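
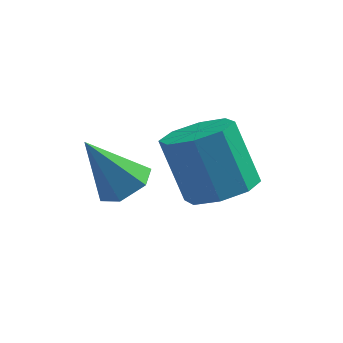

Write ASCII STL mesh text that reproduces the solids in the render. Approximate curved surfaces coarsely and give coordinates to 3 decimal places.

solid 
facet normal 0.550 0.025 -0.834
outer loop
vertex -2.248 0.1 -0.843
vertex -2.754 0.46 -1.166
vertex -2.248 0.8 -0.822
endloop
endfacet
facet normal 0.589 -0.024 0.808
outer loop
vertex -2.248 0.1 -0.843
vertex -2.248 0.8 -0.822
vertex -3.646 0.42 0.186
endloop
endfacet
facet normal 0.550 0.025 -0.834
outer loop
vertex -2.248 0.8 -0.822
vertex -2.754 0.46 -1.166
vertex -2.754 1.16 -1.145
endloop
endfacet
facet normal 0.198 0.794 0.574
outer loop
vertex -2.248 0.8 -0.822
vertex -2.754 1.16 -1.145
vertex -3.646 0.42 0.186
endloop
endfacet
facet normal 0.550 0.025 -0.834
outer loop
vertex -2.754 1.16 -1.145
vertex -2.754 0.46 -1.166
vertex -3.26 0.82 -1.489
endloop
endfacet
facet normal -0.584 0.810 0.059
outer loop
vertex -2.754 1.16 -1.145
vertex -3.26 0.82 -1.489
vertex -3.646 0.42 0.186
endloop
endfacet
facet normal 0.550 0.025 -0.834
outer loop
vertex -3.26 0.82 -1.489
vertex -2.754 0.46 -1.166
vertex -3.26 0.12 -1.51
endloop
endfacet
facet normal -0.975 0.007 -0.223
outer loop
vertex -3.26 0.82 -1.489
vertex -3.26 0.12 -1.51
vertex -3.646 0.42 0.186
endloop
endfacet
facet normal 0.550 0.025 -0.834
outer loop
vertex -3.26 0.12 -1.51
vertex -2.754 0.46 -1.166
vertex -2.754 -0.24 -1.187
endloop
endfacet
facet normal -0.584 -0.812 0.011
outer loop
vertex -3.26 0.12 -1.51
vertex -2.754 -0.24 -1.187
vertex -3.646 0.42 0.186
endloop
endfacet
facet normal 0.550 0.025 -0.834
outer loop
vertex -2.754 -0.24 -1.187
vertex -2.754 0.46 -1.166
vertex -2.248 0.1 -0.843
endloop
endfacet
facet normal 0.198 -0.827 0.526
outer loop
vertex -2.754 -0.24 -1.187
vertex -2.248 0.1 -0.843
vertex -3.646 0.42 0.186
endloop
endfacet
facet normal 0.375 -0.276 -0.885
outer loop
vertex 0.086 1.708 -1.628
vertex -0.755 1.544 -1.933
vertex -0.204 2.267 -1.925
endloop
endfacet
facet normal 0.829 0.528 0.185
outer loop
vertex 0.086 1.708 -1.628
vertex -0.204 2.267 -1.925
vertex -0.583 2.201 -0.043
endloop
endfacet
facet normal 0.829 0.528 0.185
outer loop
vertex -0.583 2.201 -0.043
vertex -0.204 2.267 -1.925
vertex -0.873 2.76 -0.34
endloop
endfacet
facet normal -0.374 0.276 0.885
outer loop
vertex -0.583 2.201 -0.043
vertex -0.873 2.76 -0.34
vertex -1.425 2.036 -0.347
endloop
endfacet
facet normal 0.374 -0.275 -0.886
outer loop
vertex -0.204 2.267 -1.925
vertex -0.755 1.544 -1.933
vertex -0.817 2.403 -2.226
endloop
endfacet
facet normal 0.292 0.941 -0.169
outer loop
vertex -0.204 2.267 -1.925
vertex -0.817 2.403 -2.226
vertex -0.873 2.76 -0.34
endloop
endfacet
facet normal 0.292 0.941 -0.170
outer loop
vertex -0.873 2.76 -0.34
vertex -0.817 2.403 -2.226
vertex -1.487 2.896 -0.641
endloop
endfacet
facet normal -0.373 0.276 0.886
outer loop
vertex -0.873 2.76 -0.34
vertex -1.487 2.896 -0.641
vertex -1.425 2.036 -0.347
endloop
endfacet
facet normal 0.374 -0.275 -0.886
outer loop
vertex -0.817 2.403 -2.226
vertex -0.755 1.544 -1.933
vertex -1.394 2.035 -2.355
endloop
endfacet
facet normal -0.417 0.803 -0.426
outer loop
vertex -0.817 2.403 -2.226
vertex -1.394 2.035 -2.355
vertex -1.487 2.896 -0.641
endloop
endfacet
facet normal -0.417 0.803 -0.426
outer loop
vertex -1.487 2.896 -0.641
vertex -1.394 2.035 -2.355
vertex -2.064 2.528 -0.77
endloop
endfacet
facet normal -0.374 0.276 0.886
outer loop
vertex -1.487 2.896 -0.641
vertex -2.064 2.528 -0.77
vertex -1.425 2.036 -0.347
endloop
endfacet
facet normal 0.374 -0.275 -0.886
outer loop
vertex -1.394 2.035 -2.355
vertex -0.755 1.544 -1.933
vertex -1.597 1.379 -2.237
endloop
endfacet
facet normal -0.880 0.195 -0.433
outer loop
vertex -1.394 2.035 -2.355
vertex -1.597 1.379 -2.237
vertex -2.064 2.528 -0.77
endloop
endfacet
facet normal -0.881 0.194 -0.432
outer loop
vertex -2.064 2.528 -0.77
vertex -1.597 1.379 -2.237
vertex -2.266 1.872 -0.652
endloop
endfacet
facet normal -0.375 0.275 0.886
outer loop
vertex -2.064 2.528 -0.77
vertex -2.266 1.872 -0.652
vertex -1.425 2.036 -0.347
endloop
endfacet
facet normal 0.374 -0.276 -0.885
outer loop
vertex -1.597 1.379 -2.237
vertex -0.755 1.544 -1.933
vertex -1.307 0.82 -1.94
endloop
endfacet
facet normal -0.829 -0.528 -0.185
outer loop
vertex -1.597 1.379 -2.237
vertex -1.307 0.82 -1.94
vertex -2.266 1.872 -0.652
endloop
endfacet
facet normal -0.829 -0.528 -0.185
outer loop
vertex -2.266 1.872 -0.652
vertex -1.307 0.82 -1.94
vertex -1.976 1.313 -0.355
endloop
endfacet
facet normal -0.375 0.276 0.885
outer loop
vertex -2.266 1.872 -0.652
vertex -1.976 1.313 -0.355
vertex -1.425 2.036 -0.347
endloop
endfacet
facet normal 0.373 -0.276 -0.886
outer loop
vertex -1.307 0.82 -1.94
vertex -0.755 1.544 -1.933
vertex -0.693 0.684 -1.639
endloop
endfacet
facet normal -0.292 -0.941 0.170
outer loop
vertex -1.307 0.82 -1.94
vertex -0.693 0.684 -1.639
vertex -1.976 1.313 -0.355
endloop
endfacet
facet normal -0.292 -0.941 0.169
outer loop
vertex -1.976 1.313 -0.355
vertex -0.693 0.684 -1.639
vertex -1.363 1.177 -0.054
endloop
endfacet
facet normal -0.374 0.275 0.886
outer loop
vertex -1.976 1.313 -0.355
vertex -1.363 1.177 -0.054
vertex -1.425 2.036 -0.347
endloop
endfacet
facet normal 0.374 -0.276 -0.886
outer loop
vertex -0.693 0.684 -1.639
vertex -0.755 1.544 -1.933
vertex -0.116 1.052 -1.51
endloop
endfacet
facet normal 0.417 -0.803 0.426
outer loop
vertex -0.693 0.684 -1.639
vertex -0.116 1.052 -1.51
vertex -1.363 1.177 -0.054
endloop
endfacet
facet normal 0.417 -0.803 0.426
outer loop
vertex -1.363 1.177 -0.054
vertex -0.116 1.052 -1.51
vertex -0.786 1.545 0.075
endloop
endfacet
facet normal -0.374 0.275 0.886
outer loop
vertex -1.363 1.177 -0.054
vertex -0.786 1.545 0.075
vertex -1.425 2.036 -0.347
endloop
endfacet
facet normal 0.375 -0.275 -0.886
outer loop
vertex -0.116 1.052 -1.51
vertex -0.755 1.544 -1.933
vertex 0.086 1.708 -1.628
endloop
endfacet
facet normal 0.881 -0.193 0.432
outer loop
vertex -0.116 1.052 -1.51
vertex 0.086 1.708 -1.628
vertex -0.786 1.545 0.075
endloop
endfacet
facet normal 0.880 -0.195 0.432
outer loop
vertex -0.786 1.545 0.075
vertex 0.086 1.708 -1.628
vertex -0.583 2.201 -0.043
endloop
endfacet
facet normal -0.374 0.275 0.886
outer loop
vertex -0.786 1.545 0.075
vertex -0.583 2.201 -0.043
vertex -1.425 2.036 -0.347
endloop
endfacet

endsolid


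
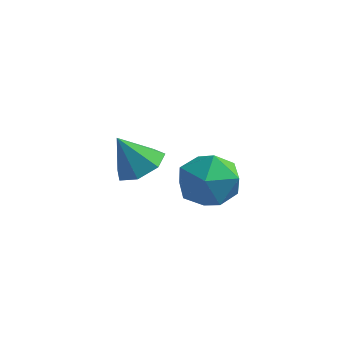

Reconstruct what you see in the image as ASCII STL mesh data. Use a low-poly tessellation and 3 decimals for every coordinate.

solid 
facet normal 0.470 0.184 -0.863
outer loop
vertex -0.933 -1.072 -3.856
vertex -1.535 -1.466 -4.268
vertex -1.485 -0.662 -4.069
endloop
endfacet
facet normal 0.152 0.609 0.778
outer loop
vertex -0.933 -1.072 -3.856
vertex -1.485 -0.662 -4.069
vertex -2.165 -1.714 -3.112
endloop
endfacet
facet normal 0.469 0.185 -0.863
outer loop
vertex -1.485 -0.662 -4.069
vertex -1.535 -1.466 -4.268
vertex -2.076 -0.857 -4.432
endloop
endfacet
facet normal -0.514 0.735 0.442
outer loop
vertex -1.485 -0.662 -4.069
vertex -2.076 -0.857 -4.432
vertex -2.165 -1.714 -3.112
endloop
endfacet
facet normal 0.470 0.185 -0.863
outer loop
vertex -2.076 -0.857 -4.432
vertex -1.535 -1.466 -4.268
vertex -2.259 -1.511 -4.672
endloop
endfacet
facet normal -0.967 0.238 0.089
outer loop
vertex -2.076 -0.857 -4.432
vertex -2.259 -1.511 -4.672
vertex -2.165 -1.714 -3.112
endloop
endfacet
facet normal 0.470 0.185 -0.863
outer loop
vertex -2.259 -1.511 -4.672
vertex -1.535 -1.466 -4.268
vertex -1.898 -2.131 -4.608
endloop
endfacet
facet normal -0.863 -0.504 -0.014
outer loop
vertex -2.259 -1.511 -4.672
vertex -1.898 -2.131 -4.608
vertex -2.165 -1.714 -3.112
endloop
endfacet
facet normal 0.469 0.186 -0.864
outer loop
vertex -1.898 -2.131 -4.608
vertex -1.535 -1.466 -4.268
vertex -1.263 -2.25 -4.289
endloop
endfacet
facet normal -0.281 -0.936 0.211
outer loop
vertex -1.898 -2.131 -4.608
vertex -1.263 -2.25 -4.289
vertex -2.165 -1.714 -3.112
endloop
endfacet
facet normal 0.469 0.186 -0.863
outer loop
vertex -1.263 -2.25 -4.289
vertex -1.535 -1.466 -4.268
vertex -0.834 -1.778 -3.954
endloop
endfacet
facet normal 0.340 -0.730 0.593
outer loop
vertex -1.263 -2.25 -4.289
vertex -0.834 -1.778 -3.954
vertex -2.165 -1.714 -3.112
endloop
endfacet
facet normal 0.469 0.186 -0.863
outer loop
vertex -0.834 -1.778 -3.954
vertex -1.535 -1.466 -4.268
vertex -0.933 -1.072 -3.856
endloop
endfacet
facet normal 0.533 -0.043 0.845
outer loop
vertex -0.834 -1.778 -3.954
vertex -0.933 -1.072 -3.856
vertex -2.165 -1.714 -3.112
endloop
endfacet
facet normal 0.592 0.413 0.692
outer loop
vertex 1.907 -2.805 -2.337
vertex 1.601 -3.493 -1.665
vertex 2.407 -3.677 -2.244
endloop
endfacet
facet normal 0.865 0.500 0.038
outer loop
vertex 1.907 -2.805 -2.337
vertex 2.407 -3.677 -2.244
vertex 2.226 -3.294 -3.16
endloop
endfacet
facet normal 0.386 0.851 -0.356
outer loop
vertex 1.907 -2.805 -2.337
vertex 2.226 -3.294 -3.16
vertex 1.309 -2.873 -3.147
endloop
endfacet
facet normal -0.184 0.981 0.054
outer loop
vertex 1.907 -2.805 -2.337
vertex 1.309 -2.873 -3.147
vertex 0.922 -2.996 -2.223
endloop
endfacet
facet normal -0.057 0.710 0.702
outer loop
vertex 1.907 -2.805 -2.337
vertex 0.922 -2.996 -2.223
vertex 1.601 -3.493 -1.665
endloop
endfacet
facet normal 0.957 -0.146 -0.250
outer loop
vertex 2.226 -3.294 -3.16
vertex 2.407 -3.677 -2.244
vertex 2.118 -4.284 -2.997
endloop
endfacet
facet normal 0.515 -0.287 0.808
outer loop
vertex 2.407 -3.677 -2.244
vertex 1.601 -3.493 -1.665
vertex 1.731 -4.407 -2.073
endloop
endfacet
facet normal -0.534 0.194 0.823
outer loop
vertex 1.601 -3.493 -1.665
vertex 0.922 -2.996 -2.223
vertex 0.814 -3.986 -2.06
endloop
endfacet
facet normal -0.741 0.633 -0.226
outer loop
vertex 0.922 -2.996 -2.223
vertex 1.309 -2.873 -3.147
vertex 0.633 -3.603 -2.976
endloop
endfacet
facet normal 0.181 0.422 -0.888
outer loop
vertex 1.309 -2.873 -3.147
vertex 2.226 -3.294 -3.16
vertex 1.439 -3.787 -3.555
endloop
endfacet
facet normal 0.184 -0.981 -0.054
outer loop
vertex 1.133 -4.475 -2.883
vertex 2.118 -4.284 -2.997
vertex 1.731 -4.407 -2.073
endloop
endfacet
facet normal -0.386 -0.851 0.356
outer loop
vertex 1.133 -4.475 -2.883
vertex 1.731 -4.407 -2.073
vertex 0.814 -3.986 -2.06
endloop
endfacet
facet normal -0.865 -0.500 -0.038
outer loop
vertex 1.133 -4.475 -2.883
vertex 0.814 -3.986 -2.06
vertex 0.633 -3.603 -2.976
endloop
endfacet
facet normal -0.592 -0.413 -0.692
outer loop
vertex 1.133 -4.475 -2.883
vertex 0.633 -3.603 -2.976
vertex 1.439 -3.787 -3.555
endloop
endfacet
facet normal 0.057 -0.710 -0.702
outer loop
vertex 1.133 -4.475 -2.883
vertex 1.439 -3.787 -3.555
vertex 2.118 -4.284 -2.997
endloop
endfacet
facet normal 0.741 -0.633 0.226
outer loop
vertex 1.731 -4.407 -2.073
vertex 2.118 -4.284 -2.997
vertex 2.407 -3.677 -2.244
endloop
endfacet
facet normal -0.181 -0.422 0.888
outer loop
vertex 0.814 -3.986 -2.06
vertex 1.731 -4.407 -2.073
vertex 1.601 -3.493 -1.665
endloop
endfacet
facet normal -0.957 0.146 0.250
outer loop
vertex 0.633 -3.603 -2.976
vertex 0.814 -3.986 -2.06
vertex 0.922 -2.996 -2.223
endloop
endfacet
facet normal -0.515 0.287 -0.808
outer loop
vertex 1.439 -3.787 -3.555
vertex 0.633 -3.603 -2.976
vertex 1.309 -2.873 -3.147
endloop
endfacet
facet normal 0.534 -0.194 -0.823
outer loop
vertex 2.118 -4.284 -2.997
vertex 1.439 -3.787 -3.555
vertex 2.226 -3.294 -3.16
endloop
endfacet

endsolid


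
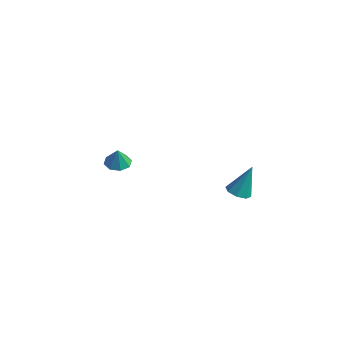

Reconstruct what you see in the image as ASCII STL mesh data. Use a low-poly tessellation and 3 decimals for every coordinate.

solid 
facet normal -0.071 0.081 -0.994
outer loop
vertex -2.979 -2.788 -2.446
vertex -3.697 -2.818 -2.397
vertex -3.208 -2.29 -2.389
endloop
endfacet
facet normal 0.802 0.311 0.510
outer loop
vertex -2.979 -2.788 -2.446
vertex -3.208 -2.29 -2.389
vertex -3.623 -2.902 -1.363
endloop
endfacet
facet normal -0.071 0.081 -0.994
outer loop
vertex -3.208 -2.29 -2.389
vertex -3.697 -2.818 -2.397
vertex -3.723 -2.101 -2.337
endloop
endfacet
facet normal 0.332 0.745 0.579
outer loop
vertex -3.208 -2.29 -2.389
vertex -3.723 -2.101 -2.337
vertex -3.623 -2.902 -1.363
endloop
endfacet
facet normal -0.071 0.081 -0.994
outer loop
vertex -3.723 -2.101 -2.337
vertex -3.697 -2.818 -2.397
vertex -4.223 -2.332 -2.32
endloop
endfacet
facet normal -0.311 0.718 0.623
outer loop
vertex -3.723 -2.101 -2.337
vertex -4.223 -2.332 -2.32
vertex -3.623 -2.902 -1.363
endloop
endfacet
facet normal -0.071 0.080 -0.994
outer loop
vertex -4.223 -2.332 -2.32
vertex -3.697 -2.818 -2.397
vertex -4.415 -2.848 -2.348
endloop
endfacet
facet normal -0.749 0.245 0.616
outer loop
vertex -4.223 -2.332 -2.32
vertex -4.415 -2.848 -2.348
vertex -3.623 -2.902 -1.363
endloop
endfacet
facet normal -0.071 0.081 -0.994
outer loop
vertex -4.415 -2.848 -2.348
vertex -3.697 -2.818 -2.397
vertex -4.186 -3.346 -2.405
endloop
endfacet
facet normal -0.726 -0.398 0.562
outer loop
vertex -4.415 -2.848 -2.348
vertex -4.186 -3.346 -2.405
vertex -3.623 -2.902 -1.363
endloop
endfacet
facet normal -0.071 0.081 -0.994
outer loop
vertex -4.186 -3.346 -2.405
vertex -3.697 -2.818 -2.397
vertex -3.671 -3.535 -2.457
endloop
endfacet
facet normal -0.256 -0.832 0.493
outer loop
vertex -4.186 -3.346 -2.405
vertex -3.671 -3.535 -2.457
vertex -3.623 -2.902 -1.363
endloop
endfacet
facet normal -0.071 0.081 -0.994
outer loop
vertex -3.671 -3.535 -2.457
vertex -3.697 -2.818 -2.397
vertex -3.171 -3.304 -2.474
endloop
endfacet
facet normal 0.387 -0.805 0.449
outer loop
vertex -3.671 -3.535 -2.457
vertex -3.171 -3.304 -2.474
vertex -3.623 -2.902 -1.363
endloop
endfacet
facet normal -0.071 0.080 -0.994
outer loop
vertex -3.171 -3.304 -2.474
vertex -3.697 -2.818 -2.397
vertex -2.979 -2.788 -2.446
endloop
endfacet
facet normal 0.826 -0.332 0.456
outer loop
vertex -3.171 -3.304 -2.474
vertex -2.979 -2.788 -2.446
vertex -3.623 -2.902 -1.363
endloop
endfacet
facet normal -0.181 -0.402 -0.898
outer loop
vertex 3.867 -2.6 -1.607
vertex 3.241 -2.334 -1.6
vertex 3.851 -2.124 -1.817
endloop
endfacet
facet normal 0.987 0.093 0.135
outer loop
vertex 3.867 -2.6 -1.607
vertex 3.851 -2.124 -1.817
vertex 3.559 -1.626 -0.02
endloop
endfacet
facet normal -0.181 -0.401 -0.898
outer loop
vertex 3.851 -2.124 -1.817
vertex 3.241 -2.334 -1.6
vertex 3.477 -1.771 -1.899
endloop
endfacet
facet normal 0.694 0.715 -0.085
outer loop
vertex 3.851 -2.124 -1.817
vertex 3.477 -1.771 -1.899
vertex 3.559 -1.626 -0.02
endloop
endfacet
facet normal -0.181 -0.401 -0.898
outer loop
vertex 3.477 -1.771 -1.899
vertex 3.241 -2.334 -1.6
vertex 2.966 -1.747 -1.807
endloop
endfacet
facet normal 0.033 0.996 -0.078
outer loop
vertex 3.477 -1.771 -1.899
vertex 2.966 -1.747 -1.807
vertex 3.559 -1.626 -0.02
endloop
endfacet
facet normal -0.181 -0.402 -0.898
outer loop
vertex 2.966 -1.747 -1.807
vertex 3.241 -2.334 -1.6
vertex 2.615 -2.067 -1.593
endloop
endfacet
facet normal -0.614 0.775 0.151
outer loop
vertex 2.966 -1.747 -1.807
vertex 2.615 -2.067 -1.593
vertex 3.559 -1.626 -0.02
endloop
endfacet
facet normal -0.181 -0.400 -0.898
outer loop
vertex 2.615 -2.067 -1.593
vertex 3.241 -2.334 -1.6
vertex 2.632 -2.544 -1.384
endloop
endfacet
facet normal -0.865 0.175 0.470
outer loop
vertex 2.615 -2.067 -1.593
vertex 2.632 -2.544 -1.384
vertex 3.559 -1.626 -0.02
endloop
endfacet
facet normal -0.180 -0.401 -0.898
outer loop
vertex 2.632 -2.544 -1.384
vertex 3.241 -2.334 -1.6
vertex 3.005 -2.897 -1.301
endloop
endfacet
facet normal -0.573 -0.444 0.689
outer loop
vertex 2.632 -2.544 -1.384
vertex 3.005 -2.897 -1.301
vertex 3.559 -1.626 -0.02
endloop
endfacet
facet normal -0.179 -0.402 -0.898
outer loop
vertex 3.005 -2.897 -1.301
vertex 3.241 -2.334 -1.6
vertex 3.517 -2.92 -1.393
endloop
endfacet
facet normal 0.090 -0.726 0.682
outer loop
vertex 3.005 -2.897 -1.301
vertex 3.517 -2.92 -1.393
vertex 3.559 -1.626 -0.02
endloop
endfacet
facet normal -0.181 -0.402 -0.897
outer loop
vertex 3.517 -2.92 -1.393
vertex 3.241 -2.334 -1.6
vertex 3.867 -2.6 -1.607
endloop
endfacet
facet normal 0.737 -0.503 0.452
outer loop
vertex 3.517 -2.92 -1.393
vertex 3.867 -2.6 -1.607
vertex 3.559 -1.626 -0.02
endloop
endfacet

endsolid


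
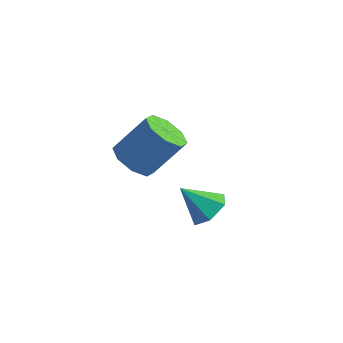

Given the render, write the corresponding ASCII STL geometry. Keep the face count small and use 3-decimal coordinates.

solid 
facet normal 0.606 0.346 -0.716
outer loop
vertex 3.82 2.095 2.856
vertex 3.325 2.062 2.421
vertex 3.422 2.614 2.77
endloop
endfacet
facet normal 0.200 0.307 0.930
outer loop
vertex 3.82 2.095 2.856
vertex 3.422 2.614 2.77
vertex 2.615 1.658 3.259
endloop
endfacet
facet normal 0.606 0.346 -0.716
outer loop
vertex 3.422 2.614 2.77
vertex 3.325 2.062 2.421
vertex 2.927 2.581 2.335
endloop
endfacet
facet normal -0.503 0.690 0.520
outer loop
vertex 3.422 2.614 2.77
vertex 2.927 2.581 2.335
vertex 2.615 1.658 3.259
endloop
endfacet
facet normal 0.606 0.347 -0.716
outer loop
vertex 2.927 2.581 2.335
vertex 3.325 2.062 2.421
vertex 2.83 2.03 1.986
endloop
endfacet
facet normal -0.968 0.231 -0.096
outer loop
vertex 2.927 2.581 2.335
vertex 2.83 2.03 1.986
vertex 2.615 1.658 3.259
endloop
endfacet
facet normal 0.607 0.346 -0.716
outer loop
vertex 2.83 2.03 1.986
vertex 3.325 2.062 2.421
vertex 3.228 1.51 2.072
endloop
endfacet
facet normal -0.732 -0.610 -0.302
outer loop
vertex 2.83 2.03 1.986
vertex 3.228 1.51 2.072
vertex 2.615 1.658 3.259
endloop
endfacet
facet normal 0.607 0.346 -0.715
outer loop
vertex 3.228 1.51 2.072
vertex 3.325 2.062 2.421
vertex 3.723 1.543 2.508
endloop
endfacet
facet normal -0.029 -0.994 0.109
outer loop
vertex 3.228 1.51 2.072
vertex 3.723 1.543 2.508
vertex 2.615 1.658 3.259
endloop
endfacet
facet normal 0.606 0.345 -0.716
outer loop
vertex 3.723 1.543 2.508
vertex 3.325 2.062 2.421
vertex 3.82 2.095 2.856
endloop
endfacet
facet normal 0.436 -0.534 0.725
outer loop
vertex 3.723 1.543 2.508
vertex 3.82 2.095 2.856
vertex 2.615 1.658 3.259
endloop
endfacet
facet normal -0.441 -0.456 -0.773
outer loop
vertex 0.436 2.98 1.908
vertex -0.252 3.216 2.161
vertex 0.282 3.504 1.687
endloop
endfacet
facet normal 0.858 0.036 -0.512
outer loop
vertex 0.436 2.98 1.908
vertex 0.282 3.504 1.687
vertex 1.12 3.688 3.106
endloop
endfacet
facet normal 0.858 0.036 -0.512
outer loop
vertex 1.12 3.688 3.106
vertex 0.282 3.504 1.687
vertex 0.966 4.211 2.884
endloop
endfacet
facet normal 0.441 0.458 0.772
outer loop
vertex 1.12 3.688 3.106
vertex 0.966 4.211 2.884
vertex 0.432 3.924 3.359
endloop
endfacet
facet normal -0.440 -0.457 -0.773
outer loop
vertex 0.282 3.504 1.687
vertex -0.252 3.216 2.161
vertex -0.185 3.859 1.743
endloop
endfacet
facet normal 0.422 0.654 -0.628
outer loop
vertex 0.282 3.504 1.687
vertex -0.185 3.859 1.743
vertex 0.966 4.211 2.884
endloop
endfacet
facet normal 0.423 0.653 -0.628
outer loop
vertex 0.966 4.211 2.884
vertex -0.185 3.859 1.743
vertex 0.499 4.567 2.94
endloop
endfacet
facet normal 0.441 0.457 0.772
outer loop
vertex 0.966 4.211 2.884
vertex 0.499 4.567 2.94
vertex 0.432 3.924 3.359
endloop
endfacet
facet normal -0.442 -0.456 -0.772
outer loop
vertex -0.185 3.859 1.743
vertex -0.252 3.216 2.161
vertex -0.691 3.838 2.045
endloop
endfacet
facet normal -0.261 0.889 -0.376
outer loop
vertex -0.185 3.859 1.743
vertex -0.691 3.838 2.045
vertex 0.499 4.567 2.94
endloop
endfacet
facet normal -0.261 0.889 -0.376
outer loop
vertex 0.499 4.567 2.94
vertex -0.691 3.838 2.045
vertex -0.007 4.546 3.242
endloop
endfacet
facet normal 0.442 0.457 0.772
outer loop
vertex 0.499 4.567 2.94
vertex -0.007 4.546 3.242
vertex 0.432 3.924 3.359
endloop
endfacet
facet normal -0.441 -0.455 -0.774
outer loop
vertex -0.691 3.838 2.045
vertex -0.252 3.216 2.161
vertex -0.94 3.452 2.414
endloop
endfacet
facet normal -0.792 0.603 0.096
outer loop
vertex -0.691 3.838 2.045
vertex -0.94 3.452 2.414
vertex -0.007 4.546 3.242
endloop
endfacet
facet normal -0.792 0.603 0.096
outer loop
vertex -0.007 4.546 3.242
vertex -0.94 3.452 2.414
vertex -0.256 4.16 3.612
endloop
endfacet
facet normal 0.441 0.456 0.773
outer loop
vertex -0.007 4.546 3.242
vertex -0.256 4.16 3.612
vertex 0.432 3.924 3.359
endloop
endfacet
facet normal -0.441 -0.458 -0.772
outer loop
vertex -0.94 3.452 2.414
vertex -0.252 3.216 2.161
vertex -0.786 2.929 2.636
endloop
endfacet
facet normal -0.859 -0.036 0.511
outer loop
vertex -0.94 3.452 2.414
vertex -0.786 2.929 2.636
vertex -0.256 4.16 3.612
endloop
endfacet
facet normal -0.858 -0.036 0.512
outer loop
vertex -0.256 4.16 3.612
vertex -0.786 2.929 2.636
vertex -0.102 3.636 3.833
endloop
endfacet
facet normal 0.441 0.456 0.773
outer loop
vertex -0.256 4.16 3.612
vertex -0.102 3.636 3.833
vertex 0.432 3.924 3.359
endloop
endfacet
facet normal -0.441 -0.457 -0.772
outer loop
vertex -0.786 2.929 2.636
vertex -0.252 3.216 2.161
vertex -0.319 2.573 2.58
endloop
endfacet
facet normal -0.423 -0.654 0.628
outer loop
vertex -0.786 2.929 2.636
vertex -0.319 2.573 2.58
vertex -0.102 3.636 3.833
endloop
endfacet
facet normal -0.422 -0.654 0.628
outer loop
vertex -0.102 3.636 3.833
vertex -0.319 2.573 2.58
vertex 0.365 3.281 3.777
endloop
endfacet
facet normal 0.440 0.457 0.773
outer loop
vertex -0.102 3.636 3.833
vertex 0.365 3.281 3.777
vertex 0.432 3.924 3.359
endloop
endfacet
facet normal -0.442 -0.457 -0.772
outer loop
vertex -0.319 2.573 2.58
vertex -0.252 3.216 2.161
vertex 0.187 2.594 2.278
endloop
endfacet
facet normal 0.261 -0.889 0.376
outer loop
vertex -0.319 2.573 2.58
vertex 0.187 2.594 2.278
vertex 0.365 3.281 3.777
endloop
endfacet
facet normal 0.261 -0.889 0.376
outer loop
vertex 0.365 3.281 3.777
vertex 0.187 2.594 2.278
vertex 0.871 3.302 3.475
endloop
endfacet
facet normal 0.442 0.456 0.772
outer loop
vertex 0.365 3.281 3.777
vertex 0.871 3.302 3.475
vertex 0.432 3.924 3.359
endloop
endfacet
facet normal -0.441 -0.456 -0.773
outer loop
vertex 0.187 2.594 2.278
vertex -0.252 3.216 2.161
vertex 0.436 2.98 1.908
endloop
endfacet
facet normal 0.792 -0.603 -0.096
outer loop
vertex 0.187 2.594 2.278
vertex 0.436 2.98 1.908
vertex 0.871 3.302 3.475
endloop
endfacet
facet normal 0.792 -0.603 -0.096
outer loop
vertex 0.871 3.302 3.475
vertex 0.436 2.98 1.908
vertex 1.12 3.688 3.106
endloop
endfacet
facet normal 0.441 0.455 0.774
outer loop
vertex 0.871 3.302 3.475
vertex 1.12 3.688 3.106
vertex 0.432 3.924 3.359
endloop
endfacet

endsolid


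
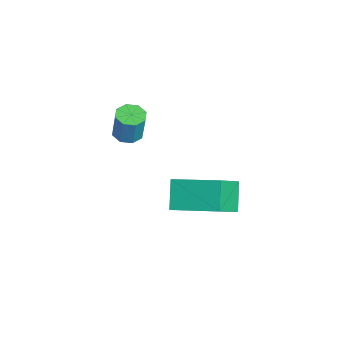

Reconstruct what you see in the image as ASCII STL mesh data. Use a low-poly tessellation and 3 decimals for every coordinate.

solid 
facet normal -0.203 -0.082 -0.976
outer loop
vertex -2.237 -3.739 0.627
vertex -2.717 -3.422 0.7
vertex -2.163 -3.304 0.575
endloop
endfacet
facet normal 0.965 -0.186 -0.185
outer loop
vertex -2.237 -3.739 0.627
vertex -2.163 -3.304 0.575
vertex -1.983 -3.635 1.847
endloop
endfacet
facet normal 0.965 -0.187 -0.185
outer loop
vertex -1.983 -3.635 1.847
vertex -2.163 -3.304 0.575
vertex -1.909 -3.201 1.795
endloop
endfacet
facet normal 0.203 0.082 0.976
outer loop
vertex -1.983 -3.635 1.847
vertex -1.909 -3.201 1.795
vertex -2.463 -3.318 1.92
endloop
endfacet
facet normal -0.203 -0.083 -0.976
outer loop
vertex -2.163 -3.304 0.575
vertex -2.717 -3.422 0.7
vertex -2.413 -2.939 0.596
endloop
endfacet
facet normal 0.800 0.560 -0.214
outer loop
vertex -2.163 -3.304 0.575
vertex -2.413 -2.939 0.596
vertex -1.909 -3.201 1.795
endloop
endfacet
facet normal 0.800 0.561 -0.214
outer loop
vertex -1.909 -3.201 1.795
vertex -2.413 -2.939 0.596
vertex -2.16 -2.835 1.816
endloop
endfacet
facet normal 0.203 0.083 0.976
outer loop
vertex -1.909 -3.201 1.795
vertex -2.16 -2.835 1.816
vertex -2.463 -3.318 1.92
endloop
endfacet
facet normal -0.203 -0.083 -0.976
outer loop
vertex -2.413 -2.939 0.596
vertex -2.717 -3.422 0.7
vertex -2.842 -2.856 0.678
endloop
endfacet
facet normal 0.167 0.979 -0.118
outer loop
vertex -2.413 -2.939 0.596
vertex -2.842 -2.856 0.678
vertex -2.16 -2.835 1.816
endloop
endfacet
facet normal 0.167 0.979 -0.118
outer loop
vertex -2.16 -2.835 1.816
vertex -2.842 -2.856 0.678
vertex -2.588 -2.752 1.898
endloop
endfacet
facet normal 0.203 0.083 0.976
outer loop
vertex -2.16 -2.835 1.816
vertex -2.588 -2.752 1.898
vertex -2.463 -3.318 1.92
endloop
endfacet
facet normal -0.203 -0.083 -0.976
outer loop
vertex -2.842 -2.856 0.678
vertex -2.717 -3.422 0.7
vertex -3.197 -3.105 0.773
endloop
endfacet
facet normal -0.565 0.824 0.047
outer loop
vertex -2.842 -2.856 0.678
vertex -3.197 -3.105 0.773
vertex -2.588 -2.752 1.898
endloop
endfacet
facet normal -0.565 0.824 0.047
outer loop
vertex -2.588 -2.752 1.898
vertex -3.197 -3.105 0.773
vertex -2.943 -3.001 1.993
endloop
endfacet
facet normal 0.203 0.083 0.976
outer loop
vertex -2.588 -2.752 1.898
vertex -2.943 -3.001 1.993
vertex -2.463 -3.318 1.92
endloop
endfacet
facet normal -0.203 -0.082 -0.976
outer loop
vertex -3.197 -3.105 0.773
vertex -2.717 -3.422 0.7
vertex -3.271 -3.539 0.825
endloop
endfacet
facet normal -0.965 0.187 0.185
outer loop
vertex -3.197 -3.105 0.773
vertex -3.271 -3.539 0.825
vertex -2.943 -3.001 1.993
endloop
endfacet
facet normal -0.965 0.186 0.185
outer loop
vertex -2.943 -3.001 1.993
vertex -3.271 -3.539 0.825
vertex -3.017 -3.436 2.045
endloop
endfacet
facet normal 0.203 0.082 0.976
outer loop
vertex -2.943 -3.001 1.993
vertex -3.017 -3.436 2.045
vertex -2.463 -3.318 1.92
endloop
endfacet
facet normal -0.203 -0.083 -0.976
outer loop
vertex -3.271 -3.539 0.825
vertex -2.717 -3.422 0.7
vertex -3.02 -3.905 0.804
endloop
endfacet
facet normal -0.800 -0.561 0.214
outer loop
vertex -3.271 -3.539 0.825
vertex -3.02 -3.905 0.804
vertex -3.017 -3.436 2.045
endloop
endfacet
facet normal -0.800 -0.560 0.214
outer loop
vertex -3.017 -3.436 2.045
vertex -3.02 -3.905 0.804
vertex -2.767 -3.801 2.024
endloop
endfacet
facet normal 0.203 0.083 0.976
outer loop
vertex -3.017 -3.436 2.045
vertex -2.767 -3.801 2.024
vertex -2.463 -3.318 1.92
endloop
endfacet
facet normal -0.203 -0.083 -0.976
outer loop
vertex -3.02 -3.905 0.804
vertex -2.717 -3.422 0.7
vertex -2.592 -3.988 0.722
endloop
endfacet
facet normal -0.167 -0.979 0.118
outer loop
vertex -3.02 -3.905 0.804
vertex -2.592 -3.988 0.722
vertex -2.767 -3.801 2.024
endloop
endfacet
facet normal -0.167 -0.979 0.118
outer loop
vertex -2.767 -3.801 2.024
vertex -2.592 -3.988 0.722
vertex -2.338 -3.884 1.942
endloop
endfacet
facet normal 0.203 0.083 0.976
outer loop
vertex -2.767 -3.801 2.024
vertex -2.338 -3.884 1.942
vertex -2.463 -3.318 1.92
endloop
endfacet
facet normal -0.203 -0.083 -0.976
outer loop
vertex -2.592 -3.988 0.722
vertex -2.717 -3.422 0.7
vertex -2.237 -3.739 0.627
endloop
endfacet
facet normal 0.565 -0.824 -0.047
outer loop
vertex -2.592 -3.988 0.722
vertex -2.237 -3.739 0.627
vertex -2.338 -3.884 1.942
endloop
endfacet
facet normal 0.565 -0.824 -0.047
outer loop
vertex -2.338 -3.884 1.942
vertex -2.237 -3.739 0.627
vertex -1.983 -3.635 1.847
endloop
endfacet
facet normal 0.203 0.083 0.976
outer loop
vertex -2.338 -3.884 1.942
vertex -1.983 -3.635 1.847
vertex -2.463 -3.318 1.92
endloop
endfacet
facet normal -0.688 0.120 0.716
outer loop
vertex 0.881 -2.303 1.221
vertex 1.71 -0.712 1.75
vertex 0.024 -1.54 0.27
endloop
endfacet
facet normal -0.443 -0.851 -0.283
outer loop
vertex 0.87 -1.688 -0.61
vertex 0.881 -2.303 1.221
vertex 0.024 -1.54 0.27
endloop
endfacet
facet normal -0.688 0.120 0.716
outer loop
vertex 0.024 -1.54 0.27
vertex 1.71 -0.712 1.75
vertex 0.853 0.051 0.799
endloop
endfacet
facet normal -0.575 0.512 -0.639
outer loop
vertex 0.853 0.051 0.799
vertex 0.87 -1.688 -0.61
vertex 0.024 -1.54 0.27
endloop
endfacet
facet normal 0.575 -0.512 0.639
outer loop
vertex 0.881 -2.303 1.221
vertex 2.556 -0.86 0.87
vertex 1.71 -0.712 1.75
endloop
endfacet
facet normal -0.443 -0.851 -0.283
outer loop
vertex 1.727 -2.451 0.341
vertex 0.881 -2.303 1.221
vertex 0.87 -1.688 -0.61
endloop
endfacet
facet normal 0.575 -0.512 0.639
outer loop
vertex 1.727 -2.451 0.341
vertex 2.556 -0.86 0.87
vertex 0.881 -2.303 1.221
endloop
endfacet
facet normal 0.443 0.851 0.283
outer loop
vertex 1.71 -0.712 1.75
vertex 2.556 -0.86 0.87
vertex 0.853 0.051 0.799
endloop
endfacet
facet normal -0.575 0.512 -0.639
outer loop
vertex 1.699 -0.097 -0.081
vertex 0.87 -1.688 -0.61
vertex 0.853 0.051 0.799
endloop
endfacet
facet normal 0.443 0.851 0.283
outer loop
vertex 0.853 0.051 0.799
vertex 2.556 -0.86 0.87
vertex 1.699 -0.097 -0.081
endloop
endfacet
facet normal 0.688 -0.120 -0.716
outer loop
vertex 1.699 -0.097 -0.081
vertex 1.727 -2.451 0.341
vertex 0.87 -1.688 -0.61
endloop
endfacet
facet normal 0.688 -0.120 -0.716
outer loop
vertex 2.556 -0.86 0.87
vertex 1.727 -2.451 0.341
vertex 1.699 -0.097 -0.081
endloop
endfacet

endsolid


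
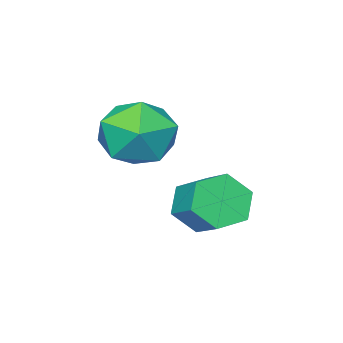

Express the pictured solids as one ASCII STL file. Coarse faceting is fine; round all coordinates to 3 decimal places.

solid 
facet normal 0.053 0.701 0.712
outer loop
vertex 2.07 0.355 0.606
vertex 2.585 -0.46 1.37
vertex 3.293 0.23 0.638
endloop
endfacet
facet normal 0.100 0.993 0.062
outer loop
vertex 2.07 0.355 0.606
vertex 3.293 0.23 0.638
vertex 2.716 0.355 -0.441
endloop
endfacet
facet normal -0.489 0.819 -0.302
outer loop
vertex 2.07 0.355 0.606
vertex 2.716 0.355 -0.441
vertex 1.651 -0.257 -0.376
endloop
endfacet
facet normal -0.900 0.418 0.123
outer loop
vertex 2.07 0.355 0.606
vertex 1.651 -0.257 -0.376
vertex 1.57 -0.761 0.744
endloop
endfacet
facet normal -0.565 0.346 0.749
outer loop
vertex 2.07 0.355 0.606
vertex 1.57 -0.761 0.744
vertex 2.585 -0.46 1.37
endloop
endfacet
facet normal 0.659 0.701 -0.271
outer loop
vertex 2.716 0.355 -0.441
vertex 3.293 0.23 0.638
vertex 3.63 -0.459 -0.324
endloop
endfacet
facet normal 0.583 0.228 0.779
outer loop
vertex 3.293 0.23 0.638
vertex 2.585 -0.46 1.37
vertex 3.549 -0.963 0.796
endloop
endfacet
facet normal -0.416 -0.346 0.841
outer loop
vertex 2.585 -0.46 1.37
vertex 1.57 -0.761 0.744
vertex 2.484 -1.575 0.861
endloop
endfacet
facet normal -0.958 -0.228 -0.172
outer loop
vertex 1.57 -0.761 0.744
vertex 1.651 -0.257 -0.376
vertex 1.907 -1.45 -0.218
endloop
endfacet
facet normal -0.293 0.419 -0.859
outer loop
vertex 1.651 -0.257 -0.376
vertex 2.716 0.355 -0.441
vertex 2.615 -0.76 -0.95
endloop
endfacet
facet normal 0.900 -0.418 -0.123
outer loop
vertex 3.13 -1.575 -0.186
vertex 3.63 -0.459 -0.324
vertex 3.549 -0.963 0.796
endloop
endfacet
facet normal 0.489 -0.819 0.302
outer loop
vertex 3.13 -1.575 -0.186
vertex 3.549 -0.963 0.796
vertex 2.484 -1.575 0.861
endloop
endfacet
facet normal -0.100 -0.993 -0.062
outer loop
vertex 3.13 -1.575 -0.186
vertex 2.484 -1.575 0.861
vertex 1.907 -1.45 -0.218
endloop
endfacet
facet normal -0.053 -0.701 -0.712
outer loop
vertex 3.13 -1.575 -0.186
vertex 1.907 -1.45 -0.218
vertex 2.615 -0.76 -0.95
endloop
endfacet
facet normal 0.565 -0.346 -0.749
outer loop
vertex 3.13 -1.575 -0.186
vertex 2.615 -0.76 -0.95
vertex 3.63 -0.459 -0.324
endloop
endfacet
facet normal 0.958 0.228 0.172
outer loop
vertex 3.549 -0.963 0.796
vertex 3.63 -0.459 -0.324
vertex 3.293 0.23 0.638
endloop
endfacet
facet normal 0.293 -0.419 0.859
outer loop
vertex 2.484 -1.575 0.861
vertex 3.549 -0.963 0.796
vertex 2.585 -0.46 1.37
endloop
endfacet
facet normal -0.659 -0.701 0.271
outer loop
vertex 1.907 -1.45 -0.218
vertex 2.484 -1.575 0.861
vertex 1.57 -0.761 0.744
endloop
endfacet
facet normal -0.583 -0.228 -0.779
outer loop
vertex 2.615 -0.76 -0.95
vertex 1.907 -1.45 -0.218
vertex 1.651 -0.257 -0.376
endloop
endfacet
facet normal 0.416 0.346 -0.841
outer loop
vertex 3.63 -0.459 -0.324
vertex 2.615 -0.76 -0.95
vertex 2.716 0.355 -0.441
endloop
endfacet
facet normal -0.262 -0.831 -0.491
outer loop
vertex 2.127 0.339 -1.57
vertex 1.705 0.843 -2.199
vertex 2.583 0.628 -2.303
endloop
endfacet
facet normal 0.825 -0.456 0.333
outer loop
vertex 2.127 0.339 -1.57
vertex 2.583 0.628 -2.303
vertex 2.477 1.452 -0.912
endloop
endfacet
facet normal 0.825 -0.456 0.333
outer loop
vertex 2.477 1.452 -0.912
vertex 2.583 0.628 -2.303
vertex 2.933 1.742 -1.645
endloop
endfacet
facet normal 0.262 0.831 0.491
outer loop
vertex 2.477 1.452 -0.912
vertex 2.933 1.742 -1.645
vertex 2.055 1.957 -1.541
endloop
endfacet
facet normal -0.262 -0.831 -0.491
outer loop
vertex 2.583 0.628 -2.303
vertex 1.705 0.843 -2.199
vertex 2.161 1.132 -2.931
endloop
endfacet
facet normal 0.846 0.047 -0.531
outer loop
vertex 2.583 0.628 -2.303
vertex 2.161 1.132 -2.931
vertex 2.933 1.742 -1.645
endloop
endfacet
facet normal 0.846 0.047 -0.530
outer loop
vertex 2.933 1.742 -1.645
vertex 2.161 1.132 -2.931
vertex 2.511 2.246 -2.274
endloop
endfacet
facet normal 0.262 0.831 0.491
outer loop
vertex 2.933 1.742 -1.645
vertex 2.511 2.246 -2.274
vertex 2.055 1.957 -1.541
endloop
endfacet
facet normal -0.262 -0.831 -0.491
outer loop
vertex 2.161 1.132 -2.931
vertex 1.705 0.843 -2.199
vertex 1.283 1.348 -2.828
endloop
endfacet
facet normal 0.022 0.503 -0.864
outer loop
vertex 2.161 1.132 -2.931
vertex 1.283 1.348 -2.828
vertex 2.511 2.246 -2.274
endloop
endfacet
facet normal 0.021 0.504 -0.864
outer loop
vertex 2.511 2.246 -2.274
vertex 1.283 1.348 -2.828
vertex 1.633 2.461 -2.17
endloop
endfacet
facet normal 0.262 0.831 0.491
outer loop
vertex 2.511 2.246 -2.274
vertex 1.633 2.461 -2.17
vertex 2.055 1.957 -1.541
endloop
endfacet
facet normal -0.262 -0.831 -0.491
outer loop
vertex 1.283 1.348 -2.828
vertex 1.705 0.843 -2.199
vertex 0.827 1.058 -2.095
endloop
endfacet
facet normal -0.825 0.456 -0.333
outer loop
vertex 1.283 1.348 -2.828
vertex 0.827 1.058 -2.095
vertex 1.633 2.461 -2.17
endloop
endfacet
facet normal -0.825 0.456 -0.333
outer loop
vertex 1.633 2.461 -2.17
vertex 0.827 1.058 -2.095
vertex 1.177 2.172 -1.437
endloop
endfacet
facet normal 0.262 0.831 0.491
outer loop
vertex 1.633 2.461 -2.17
vertex 1.177 2.172 -1.437
vertex 2.055 1.957 -1.541
endloop
endfacet
facet normal -0.262 -0.831 -0.491
outer loop
vertex 0.827 1.058 -2.095
vertex 1.705 0.843 -2.199
vertex 1.249 0.554 -1.466
endloop
endfacet
facet normal -0.847 -0.047 0.530
outer loop
vertex 0.827 1.058 -2.095
vertex 1.249 0.554 -1.466
vertex 1.177 2.172 -1.437
endloop
endfacet
facet normal -0.846 -0.047 0.531
outer loop
vertex 1.177 2.172 -1.437
vertex 1.249 0.554 -1.466
vertex 1.599 1.668 -0.809
endloop
endfacet
facet normal 0.262 0.831 0.491
outer loop
vertex 1.177 2.172 -1.437
vertex 1.599 1.668 -0.809
vertex 2.055 1.957 -1.541
endloop
endfacet
facet normal -0.262 -0.831 -0.491
outer loop
vertex 1.249 0.554 -1.466
vertex 1.705 0.843 -2.199
vertex 2.127 0.339 -1.57
endloop
endfacet
facet normal -0.021 -0.503 0.864
outer loop
vertex 1.249 0.554 -1.466
vertex 2.127 0.339 -1.57
vertex 1.599 1.668 -0.809
endloop
endfacet
facet normal -0.023 -0.504 0.864
outer loop
vertex 1.599 1.668 -0.809
vertex 2.127 0.339 -1.57
vertex 2.477 1.452 -0.912
endloop
endfacet
facet normal 0.262 0.831 0.491
outer loop
vertex 1.599 1.668 -0.809
vertex 2.477 1.452 -0.912
vertex 2.055 1.957 -1.541
endloop
endfacet

endsolid


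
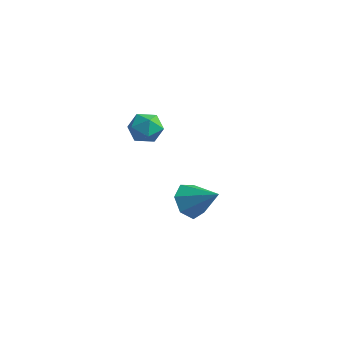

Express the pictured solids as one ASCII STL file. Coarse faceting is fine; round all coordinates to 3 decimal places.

solid 
facet normal -0.822 -0.105 -0.560
outer loop
vertex -1.092 0.116 -4.538
vertex -1.584 -0.305 -3.737
vertex -1.527 0.687 -4.006
endloop
endfacet
facet normal 0.638 0.726 -0.258
outer loop
vertex -1.092 0.116 -4.538
vertex -1.527 0.687 -4.006
vertex -0.096 -0.115 -2.723
endloop
endfacet
facet normal -0.822 -0.104 -0.560
outer loop
vertex -1.527 0.687 -4.006
vertex -1.584 -0.305 -3.737
vertex -2.005 0.512 -3.271
endloop
endfacet
facet normal 0.201 0.916 0.349
outer loop
vertex -1.527 0.687 -4.006
vertex -2.005 0.512 -3.271
vertex -0.096 -0.115 -2.723
endloop
endfacet
facet normal -0.822 -0.104 -0.560
outer loop
vertex -2.005 0.512 -3.271
vertex -1.584 -0.305 -3.737
vertex -2.166 -0.279 -2.887
endloop
endfacet
facet normal -0.106 0.452 0.886
outer loop
vertex -2.005 0.512 -3.271
vertex -2.166 -0.279 -2.887
vertex -0.096 -0.115 -2.723
endloop
endfacet
facet normal -0.822 -0.105 -0.560
outer loop
vertex -2.166 -0.279 -2.887
vertex -1.584 -0.305 -3.737
vertex -1.888 -1.09 -3.143
endloop
endfacet
facet normal -0.050 -0.316 0.947
outer loop
vertex -2.166 -0.279 -2.887
vertex -1.888 -1.09 -3.143
vertex -0.096 -0.115 -2.723
endloop
endfacet
facet normal -0.822 -0.106 -0.560
outer loop
vertex -1.888 -1.09 -3.143
vertex -1.584 -0.305 -3.737
vertex -1.381 -1.309 -3.845
endloop
endfacet
facet normal 0.326 -0.810 0.488
outer loop
vertex -1.888 -1.09 -3.143
vertex -1.381 -1.309 -3.845
vertex -0.096 -0.115 -2.723
endloop
endfacet
facet normal -0.822 -0.106 -0.560
outer loop
vertex -1.381 -1.309 -3.845
vertex -1.584 -0.305 -3.737
vertex -1.027 -0.773 -4.466
endloop
endfacet
facet normal 0.739 -0.658 -0.146
outer loop
vertex -1.381 -1.309 -3.845
vertex -1.027 -0.773 -4.466
vertex -0.096 -0.115 -2.723
endloop
endfacet
facet normal -0.822 -0.105 -0.560
outer loop
vertex -1.027 -0.773 -4.466
vertex -1.584 -0.305 -3.737
vertex -1.092 0.116 -4.538
endloop
endfacet
facet normal 0.878 0.025 -0.478
outer loop
vertex -1.027 -0.773 -4.466
vertex -1.092 0.116 -4.538
vertex -0.096 -0.115 -2.723
endloop
endfacet
facet normal -0.007 0.230 0.973
outer loop
vertex -2.075 -2.104 2.762
vertex -2.676 -2.748 2.91
vertex -1.803 -2.932 2.96
endloop
endfacet
facet normal 0.630 0.370 0.683
outer loop
vertex -2.075 -2.104 2.762
vertex -1.803 -2.932 2.96
vertex -1.386 -2.465 2.322
endloop
endfacet
facet normal 0.532 0.834 0.149
outer loop
vertex -2.075 -2.104 2.762
vertex -1.386 -2.465 2.322
vertex -2.001 -1.993 1.878
endloop
endfacet
facet normal -0.164 0.980 0.109
outer loop
vertex -2.075 -2.104 2.762
vertex -2.001 -1.993 1.878
vertex -2.799 -2.167 2.242
endloop
endfacet
facet normal -0.498 0.607 0.620
outer loop
vertex -2.075 -2.104 2.762
vertex -2.799 -2.167 2.242
vertex -2.676 -2.748 2.91
endloop
endfacet
facet normal 0.883 -0.236 0.405
outer loop
vertex -1.386 -2.465 2.322
vertex -1.803 -2.932 2.96
vertex -1.561 -3.333 2.198
endloop
endfacet
facet normal -0.148 -0.462 0.874
outer loop
vertex -1.803 -2.932 2.96
vertex -2.676 -2.748 2.91
vertex -2.359 -3.507 2.562
endloop
endfacet
facet normal -0.942 0.147 0.301
outer loop
vertex -2.676 -2.748 2.91
vertex -2.799 -2.167 2.242
vertex -2.974 -3.035 2.118
endloop
endfacet
facet normal -0.402 0.751 -0.523
outer loop
vertex -2.799 -2.167 2.242
vertex -2.001 -1.993 1.878
vertex -2.557 -2.568 1.48
endloop
endfacet
facet normal 0.725 0.513 -0.459
outer loop
vertex -2.001 -1.993 1.878
vertex -1.386 -2.465 2.322
vertex -1.684 -2.752 1.53
endloop
endfacet
facet normal 0.164 -0.980 -0.109
outer loop
vertex -2.285 -3.396 1.678
vertex -1.561 -3.333 2.198
vertex -2.359 -3.507 2.562
endloop
endfacet
facet normal -0.532 -0.834 -0.149
outer loop
vertex -2.285 -3.396 1.678
vertex -2.359 -3.507 2.562
vertex -2.974 -3.035 2.118
endloop
endfacet
facet normal -0.630 -0.370 -0.683
outer loop
vertex -2.285 -3.396 1.678
vertex -2.974 -3.035 2.118
vertex -2.557 -2.568 1.48
endloop
endfacet
facet normal 0.007 -0.230 -0.973
outer loop
vertex -2.285 -3.396 1.678
vertex -2.557 -2.568 1.48
vertex -1.684 -2.752 1.53
endloop
endfacet
facet normal 0.498 -0.607 -0.620
outer loop
vertex -2.285 -3.396 1.678
vertex -1.684 -2.752 1.53
vertex -1.561 -3.333 2.198
endloop
endfacet
facet normal 0.402 -0.751 0.523
outer loop
vertex -2.359 -3.507 2.562
vertex -1.561 -3.333 2.198
vertex -1.803 -2.932 2.96
endloop
endfacet
facet normal -0.725 -0.513 0.459
outer loop
vertex -2.974 -3.035 2.118
vertex -2.359 -3.507 2.562
vertex -2.676 -2.748 2.91
endloop
endfacet
facet normal -0.883 0.236 -0.405
outer loop
vertex -2.557 -2.568 1.48
vertex -2.974 -3.035 2.118
vertex -2.799 -2.167 2.242
endloop
endfacet
facet normal 0.148 0.462 -0.874
outer loop
vertex -1.684 -2.752 1.53
vertex -2.557 -2.568 1.48
vertex -2.001 -1.993 1.878
endloop
endfacet
facet normal 0.942 -0.147 -0.301
outer loop
vertex -1.561 -3.333 2.198
vertex -1.684 -2.752 1.53
vertex -1.386 -2.465 2.322
endloop
endfacet

endsolid


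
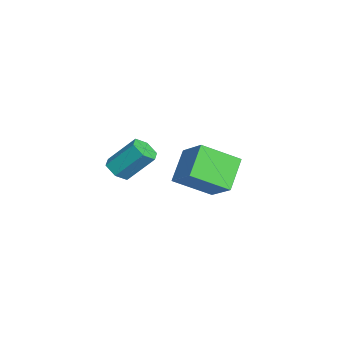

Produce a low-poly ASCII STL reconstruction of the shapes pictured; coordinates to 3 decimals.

solid 
facet normal -0.084 -0.667 -0.740
outer loop
vertex 2.977 -2.103 -0.048
vertex 2.59 -2.487 0.342
vertex 2.312 -2.019 -0.048
endloop
endfacet
facet normal 0.093 0.734 -0.672
outer loop
vertex 2.977 -2.103 -0.048
vertex 2.312 -2.019 -0.048
vertex 3.117 -0.989 1.188
endloop
endfacet
facet normal 0.093 0.734 -0.672
outer loop
vertex 3.117 -0.989 1.188
vertex 2.312 -2.019 -0.048
vertex 2.452 -0.905 1.188
endloop
endfacet
facet normal 0.084 0.667 0.740
outer loop
vertex 3.117 -0.989 1.188
vertex 2.452 -0.905 1.188
vertex 2.73 -1.373 1.578
endloop
endfacet
facet normal -0.083 -0.667 -0.741
outer loop
vertex 2.312 -2.019 -0.048
vertex 2.59 -2.487 0.342
vertex 1.925 -2.403 0.341
endloop
endfacet
facet normal -0.812 0.476 -0.337
outer loop
vertex 2.312 -2.019 -0.048
vertex 1.925 -2.403 0.341
vertex 2.452 -0.905 1.188
endloop
endfacet
facet normal -0.812 0.476 -0.337
outer loop
vertex 2.452 -0.905 1.188
vertex 1.925 -2.403 0.341
vertex 2.065 -1.289 1.578
endloop
endfacet
facet normal 0.084 0.667 0.740
outer loop
vertex 2.452 -0.905 1.188
vertex 2.065 -1.289 1.578
vertex 2.73 -1.373 1.578
endloop
endfacet
facet normal -0.083 -0.668 -0.740
outer loop
vertex 1.925 -2.403 0.341
vertex 2.59 -2.487 0.342
vertex 2.203 -2.871 0.732
endloop
endfacet
facet normal -0.906 -0.258 0.335
outer loop
vertex 1.925 -2.403 0.341
vertex 2.203 -2.871 0.732
vertex 2.065 -1.289 1.578
endloop
endfacet
facet normal -0.906 -0.258 0.336
outer loop
vertex 2.065 -1.289 1.578
vertex 2.203 -2.871 0.732
vertex 2.343 -1.757 1.968
endloop
endfacet
facet normal 0.084 0.667 0.740
outer loop
vertex 2.065 -1.289 1.578
vertex 2.343 -1.757 1.968
vertex 2.73 -1.373 1.578
endloop
endfacet
facet normal -0.084 -0.667 -0.740
outer loop
vertex 2.203 -2.871 0.732
vertex 2.59 -2.487 0.342
vertex 2.868 -2.955 0.732
endloop
endfacet
facet normal -0.093 -0.734 0.672
outer loop
vertex 2.203 -2.871 0.732
vertex 2.868 -2.955 0.732
vertex 2.343 -1.757 1.968
endloop
endfacet
facet normal -0.093 -0.734 0.672
outer loop
vertex 2.343 -1.757 1.968
vertex 2.868 -2.955 0.732
vertex 3.008 -1.841 1.968
endloop
endfacet
facet normal 0.084 0.667 0.740
outer loop
vertex 2.343 -1.757 1.968
vertex 3.008 -1.841 1.968
vertex 2.73 -1.373 1.578
endloop
endfacet
facet normal -0.084 -0.667 -0.740
outer loop
vertex 2.868 -2.955 0.732
vertex 2.59 -2.487 0.342
vertex 3.255 -2.571 0.342
endloop
endfacet
facet normal 0.812 -0.476 0.337
outer loop
vertex 2.868 -2.955 0.732
vertex 3.255 -2.571 0.342
vertex 3.008 -1.841 1.968
endloop
endfacet
facet normal 0.812 -0.477 0.337
outer loop
vertex 3.008 -1.841 1.968
vertex 3.255 -2.571 0.342
vertex 3.395 -1.457 1.579
endloop
endfacet
facet normal 0.083 0.667 0.741
outer loop
vertex 3.008 -1.841 1.968
vertex 3.395 -1.457 1.579
vertex 2.73 -1.373 1.578
endloop
endfacet
facet normal -0.084 -0.667 -0.740
outer loop
vertex 3.255 -2.571 0.342
vertex 2.59 -2.487 0.342
vertex 2.977 -2.103 -0.048
endloop
endfacet
facet normal 0.906 0.259 -0.335
outer loop
vertex 3.255 -2.571 0.342
vertex 2.977 -2.103 -0.048
vertex 3.395 -1.457 1.579
endloop
endfacet
facet normal 0.906 0.258 -0.335
outer loop
vertex 3.395 -1.457 1.579
vertex 2.977 -2.103 -0.048
vertex 3.117 -0.989 1.188
endloop
endfacet
facet normal 0.083 0.668 0.740
outer loop
vertex 3.395 -1.457 1.579
vertex 3.117 -0.989 1.188
vertex 2.73 -1.373 1.578
endloop
endfacet
facet normal -0.704 -0.431 -0.564
outer loop
vertex -3.364 0.27 -1.714
vertex -3.614 2.025 -2.744
vertex -2.083 -0.251 -2.913
endloop
endfacet
facet normal 0.122 -0.856 0.502
outer loop
vertex -0.866 0.495 -1.936
vertex -3.364 0.27 -1.714
vertex -2.083 -0.251 -2.913
endloop
endfacet
facet normal -0.704 -0.431 -0.565
outer loop
vertex -2.083 -0.251 -2.913
vertex -3.614 2.025 -2.744
vertex -2.333 1.504 -3.942
endloop
endfacet
facet normal 0.700 -0.284 -0.655
outer loop
vertex -2.333 1.504 -3.942
vertex -0.866 0.495 -1.936
vertex -2.083 -0.251 -2.913
endloop
endfacet
facet normal -0.700 0.285 0.655
outer loop
vertex -3.364 0.27 -1.714
vertex -2.397 2.771 -1.767
vertex -3.614 2.025 -2.744
endloop
endfacet
facet normal 0.122 -0.856 0.502
outer loop
vertex -2.147 1.016 -0.738
vertex -3.364 0.27 -1.714
vertex -0.866 0.495 -1.936
endloop
endfacet
facet normal -0.700 0.284 0.655
outer loop
vertex -2.147 1.016 -0.738
vertex -2.397 2.771 -1.767
vertex -3.364 0.27 -1.714
endloop
endfacet
facet normal -0.122 0.856 -0.502
outer loop
vertex -3.614 2.025 -2.744
vertex -2.397 2.771 -1.767
vertex -2.333 1.504 -3.942
endloop
endfacet
facet normal 0.700 -0.285 -0.655
outer loop
vertex -1.116 2.25 -2.966
vertex -0.866 0.495 -1.936
vertex -2.333 1.504 -3.942
endloop
endfacet
facet normal -0.122 0.856 -0.502
outer loop
vertex -2.333 1.504 -3.942
vertex -2.397 2.771 -1.767
vertex -1.116 2.25 -2.966
endloop
endfacet
facet normal 0.704 0.432 0.565
outer loop
vertex -1.116 2.25 -2.966
vertex -2.147 1.016 -0.738
vertex -0.866 0.495 -1.936
endloop
endfacet
facet normal 0.704 0.431 0.565
outer loop
vertex -2.397 2.771 -1.767
vertex -2.147 1.016 -0.738
vertex -1.116 2.25 -2.966
endloop
endfacet

endsolid


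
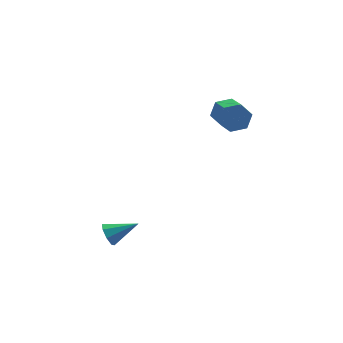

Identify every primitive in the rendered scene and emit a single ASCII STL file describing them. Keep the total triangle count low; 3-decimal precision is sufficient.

solid 
facet normal -0.040 0.909 -0.416
outer loop
vertex 3.719 2.842 0.441
vertex 3.383 2.496 -0.283
vertex 2.857 2.765 0.356
endloop
endfacet
facet normal -0.126 0.409 0.904
outer loop
vertex 3.719 2.842 0.441
vertex 2.857 2.765 0.356
vertex 3.793 1.17 1.207
endloop
endfacet
facet normal -0.127 0.408 0.904
outer loop
vertex 3.793 1.17 1.207
vertex 2.857 2.765 0.356
vertex 2.93 1.093 1.121
endloop
endfacet
facet normal 0.040 -0.909 0.416
outer loop
vertex 3.793 1.17 1.207
vertex 2.93 1.093 1.121
vertex 3.457 0.824 0.483
endloop
endfacet
facet normal -0.040 0.909 -0.416
outer loop
vertex 2.857 2.765 0.356
vertex 3.383 2.496 -0.283
vertex 2.521 2.419 -0.368
endloop
endfacet
facet normal -0.922 0.128 0.367
outer loop
vertex 2.857 2.765 0.356
vertex 2.521 2.419 -0.368
vertex 2.93 1.093 1.121
endloop
endfacet
facet normal -0.922 0.128 0.367
outer loop
vertex 2.93 1.093 1.121
vertex 2.521 2.419 -0.368
vertex 2.594 0.747 0.397
endloop
endfacet
facet normal 0.040 -0.909 0.416
outer loop
vertex 2.93 1.093 1.121
vertex 2.594 0.747 0.397
vertex 3.457 0.824 0.483
endloop
endfacet
facet normal -0.040 0.909 -0.416
outer loop
vertex 2.521 2.419 -0.368
vertex 3.383 2.496 -0.283
vertex 3.047 2.15 -1.007
endloop
endfacet
facet normal -0.796 -0.280 -0.537
outer loop
vertex 2.521 2.419 -0.368
vertex 3.047 2.15 -1.007
vertex 2.594 0.747 0.397
endloop
endfacet
facet normal -0.795 -0.282 -0.538
outer loop
vertex 2.594 0.747 0.397
vertex 3.047 2.15 -1.007
vertex 3.121 0.478 -0.241
endloop
endfacet
facet normal 0.040 -0.909 0.416
outer loop
vertex 2.594 0.747 0.397
vertex 3.121 0.478 -0.241
vertex 3.457 0.824 0.483
endloop
endfacet
facet normal -0.040 0.909 -0.416
outer loop
vertex 3.047 2.15 -1.007
vertex 3.383 2.496 -0.283
vertex 3.91 2.227 -0.921
endloop
endfacet
facet normal 0.127 -0.409 -0.904
outer loop
vertex 3.047 2.15 -1.007
vertex 3.91 2.227 -0.921
vertex 3.121 0.478 -0.241
endloop
endfacet
facet normal 0.126 -0.408 -0.904
outer loop
vertex 3.121 0.478 -0.241
vertex 3.91 2.227 -0.921
vertex 3.983 0.555 -0.156
endloop
endfacet
facet normal 0.040 -0.909 0.416
outer loop
vertex 3.121 0.478 -0.241
vertex 3.983 0.555 -0.156
vertex 3.457 0.824 0.483
endloop
endfacet
facet normal -0.040 0.909 -0.416
outer loop
vertex 3.91 2.227 -0.921
vertex 3.383 2.496 -0.283
vertex 4.246 2.573 -0.197
endloop
endfacet
facet normal 0.922 -0.128 -0.367
outer loop
vertex 3.91 2.227 -0.921
vertex 4.246 2.573 -0.197
vertex 3.983 0.555 -0.156
endloop
endfacet
facet normal 0.922 -0.128 -0.367
outer loop
vertex 3.983 0.555 -0.156
vertex 4.246 2.573 -0.197
vertex 4.319 0.901 0.568
endloop
endfacet
facet normal 0.040 -0.909 0.416
outer loop
vertex 3.983 0.555 -0.156
vertex 4.319 0.901 0.568
vertex 3.457 0.824 0.483
endloop
endfacet
facet normal -0.040 0.909 -0.416
outer loop
vertex 4.246 2.573 -0.197
vertex 3.383 2.496 -0.283
vertex 3.719 2.842 0.441
endloop
endfacet
facet normal 0.795 0.281 0.538
outer loop
vertex 4.246 2.573 -0.197
vertex 3.719 2.842 0.441
vertex 4.319 0.901 0.568
endloop
endfacet
facet normal 0.796 0.281 0.537
outer loop
vertex 4.319 0.901 0.568
vertex 3.719 2.842 0.441
vertex 3.793 1.17 1.207
endloop
endfacet
facet normal 0.040 -0.909 0.416
outer loop
vertex 4.319 0.901 0.568
vertex 3.793 1.17 1.207
vertex 3.457 0.824 0.483
endloop
endfacet
facet normal -0.907 0.056 -0.417
outer loop
vertex -3.347 -3.409 -4.695
vertex -3.585 -3.085 -4.134
vertex -3.299 -2.884 -4.729
endloop
endfacet
facet normal 0.718 -0.110 -0.687
outer loop
vertex -3.347 -3.409 -4.695
vertex -3.299 -2.884 -4.729
vertex -2.135 -3.175 -3.466
endloop
endfacet
facet normal -0.907 0.056 -0.417
outer loop
vertex -3.299 -2.884 -4.729
vertex -3.585 -3.085 -4.134
vertex -3.418 -2.477 -4.415
endloop
endfacet
facet normal 0.666 0.568 -0.483
outer loop
vertex -3.299 -2.884 -4.729
vertex -3.418 -2.477 -4.415
vertex -2.135 -3.175 -3.466
endloop
endfacet
facet normal -0.907 0.056 -0.418
outer loop
vertex -3.418 -2.477 -4.415
vertex -3.585 -3.085 -4.134
vertex -3.635 -2.425 -3.937
endloop
endfacet
facet normal 0.422 0.902 0.093
outer loop
vertex -3.418 -2.477 -4.415
vertex -3.635 -2.425 -3.937
vertex -2.135 -3.175 -3.466
endloop
endfacet
facet normal -0.907 0.056 -0.418
outer loop
vertex -3.635 -2.425 -3.937
vertex -3.585 -3.085 -4.134
vertex -3.823 -2.76 -3.574
endloop
endfacet
facet normal 0.126 0.696 0.707
outer loop
vertex -3.635 -2.425 -3.937
vertex -3.823 -2.76 -3.574
vertex -2.135 -3.175 -3.466
endloop
endfacet
facet normal -0.906 0.057 -0.419
outer loop
vertex -3.823 -2.76 -3.574
vertex -3.585 -3.085 -4.134
vertex -3.872 -3.285 -3.54
endloop
endfacet
facet normal -0.047 0.069 0.997
outer loop
vertex -3.823 -2.76 -3.574
vertex -3.872 -3.285 -3.54
vertex -2.135 -3.175 -3.466
endloop
endfacet
facet normal -0.906 0.058 -0.418
outer loop
vertex -3.872 -3.285 -3.54
vertex -3.585 -3.085 -4.134
vertex -3.753 -3.692 -3.854
endloop
endfacet
facet normal 0.005 -0.610 0.792
outer loop
vertex -3.872 -3.285 -3.54
vertex -3.753 -3.692 -3.854
vertex -2.135 -3.175 -3.466
endloop
endfacet
facet normal -0.906 0.057 -0.419
outer loop
vertex -3.753 -3.692 -3.854
vertex -3.585 -3.085 -4.134
vertex -3.535 -3.744 -4.332
endloop
endfacet
facet normal 0.250 -0.944 0.217
outer loop
vertex -3.753 -3.692 -3.854
vertex -3.535 -3.744 -4.332
vertex -2.135 -3.175 -3.466
endloop
endfacet
facet normal -0.907 0.057 -0.417
outer loop
vertex -3.535 -3.744 -4.332
vertex -3.585 -3.085 -4.134
vertex -3.347 -3.409 -4.695
endloop
endfacet
facet normal 0.546 -0.737 -0.398
outer loop
vertex -3.535 -3.744 -4.332
vertex -3.347 -3.409 -4.695
vertex -2.135 -3.175 -3.466
endloop
endfacet

endsolid


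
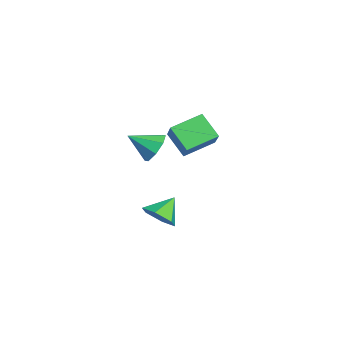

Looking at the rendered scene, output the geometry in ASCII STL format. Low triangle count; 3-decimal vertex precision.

solid 
facet normal -0.575 -0.453 0.681
outer loop
vertex -1.506 -0.509 2.959
vertex -2.097 1.184 3.587
vertex -2.936 -0.55 1.724
endloop
endfacet
facet normal 0.311 -0.891 -0.330
outer loop
vertex -1.963 0.216 0.573
vertex -1.506 -0.509 2.959
vertex -2.936 -0.55 1.724
endloop
endfacet
facet normal -0.575 -0.453 0.681
outer loop
vertex -2.936 -0.55 1.724
vertex -2.097 1.184 3.587
vertex -3.526 1.143 2.352
endloop
endfacet
facet normal -0.757 -0.021 -0.654
outer loop
vertex -3.526 1.143 2.352
vertex -1.963 0.216 0.573
vertex -2.936 -0.55 1.724
endloop
endfacet
facet normal 0.756 0.022 0.654
outer loop
vertex -1.506 -0.509 2.959
vertex -1.124 1.95 2.436
vertex -2.097 1.184 3.587
endloop
endfacet
facet normal 0.311 -0.891 -0.330
outer loop
vertex -0.534 0.257 1.808
vertex -1.506 -0.509 2.959
vertex -1.963 0.216 0.573
endloop
endfacet
facet normal 0.757 0.021 0.653
outer loop
vertex -0.534 0.257 1.808
vertex -1.124 1.95 2.436
vertex -1.506 -0.509 2.959
endloop
endfacet
facet normal -0.311 0.891 0.330
outer loop
vertex -2.097 1.184 3.587
vertex -1.124 1.95 2.436
vertex -3.526 1.143 2.352
endloop
endfacet
facet normal -0.757 -0.022 -0.653
outer loop
vertex -2.554 1.909 1.201
vertex -1.963 0.216 0.573
vertex -3.526 1.143 2.352
endloop
endfacet
facet normal -0.311 0.891 0.330
outer loop
vertex -3.526 1.143 2.352
vertex -1.124 1.95 2.436
vertex -2.554 1.909 1.201
endloop
endfacet
facet normal 0.575 0.453 -0.681
outer loop
vertex -2.554 1.909 1.201
vertex -0.534 0.257 1.808
vertex -1.963 0.216 0.573
endloop
endfacet
facet normal 0.575 0.453 -0.681
outer loop
vertex -1.124 1.95 2.436
vertex -0.534 0.257 1.808
vertex -2.554 1.909 1.201
endloop
endfacet
facet normal 0.510 -0.583 -0.632
outer loop
vertex 4.904 -0.998 -0.133
vertex 4.089 -1.563 -0.269
vertex 4.256 -0.775 -0.861
endloop
endfacet
facet normal 0.224 0.970 0.097
outer loop
vertex 4.904 -0.998 -0.133
vertex 4.256 -0.775 -0.861
vertex 3.351 -0.717 0.649
endloop
endfacet
facet normal 0.509 -0.583 -0.633
outer loop
vertex 4.256 -0.775 -0.861
vertex 4.089 -1.563 -0.269
vertex 3.441 -1.339 -0.997
endloop
endfacet
facet normal -0.499 0.801 -0.330
outer loop
vertex 4.256 -0.775 -0.861
vertex 3.441 -1.339 -0.997
vertex 3.351 -0.717 0.649
endloop
endfacet
facet normal 0.509 -0.583 -0.633
outer loop
vertex 3.441 -1.339 -0.997
vertex 4.089 -1.563 -0.269
vertex 3.275 -2.127 -0.404
endloop
endfacet
facet normal -0.986 0.130 -0.103
outer loop
vertex 3.441 -1.339 -0.997
vertex 3.275 -2.127 -0.404
vertex 3.351 -0.717 0.649
endloop
endfacet
facet normal 0.509 -0.583 -0.633
outer loop
vertex 3.275 -2.127 -0.404
vertex 4.089 -1.563 -0.269
vertex 3.923 -2.351 0.324
endloop
endfacet
facet normal -0.747 -0.371 0.551
outer loop
vertex 3.275 -2.127 -0.404
vertex 3.923 -2.351 0.324
vertex 3.351 -0.717 0.649
endloop
endfacet
facet normal 0.509 -0.583 -0.633
outer loop
vertex 3.923 -2.351 0.324
vertex 4.089 -1.563 -0.269
vertex 4.737 -1.787 0.459
endloop
endfacet
facet normal -0.022 -0.202 0.979
outer loop
vertex 3.923 -2.351 0.324
vertex 4.737 -1.787 0.459
vertex 3.351 -0.717 0.649
endloop
endfacet
facet normal 0.510 -0.583 -0.633
outer loop
vertex 4.737 -1.787 0.459
vertex 4.089 -1.563 -0.269
vertex 4.904 -0.998 -0.133
endloop
endfacet
facet normal 0.464 0.467 0.753
outer loop
vertex 4.737 -1.787 0.459
vertex 4.904 -0.998 -0.133
vertex 3.351 -0.717 0.649
endloop
endfacet
facet normal 0.096 0.844 -0.528
outer loop
vertex 0.71 -1.415 2.301
vertex -0.291 -1.378 2.178
vertex 0.357 -1.022 2.865
endloop
endfacet
facet normal 0.721 -0.269 0.639
outer loop
vertex 0.71 -1.415 2.301
vertex 0.357 -1.022 2.865
vertex -0.449 -2.762 3.042
endloop
endfacet
facet normal 0.095 0.844 -0.527
outer loop
vertex 0.357 -1.022 2.865
vertex -0.291 -1.378 2.178
vertex -0.376 -0.838 3.027
endloop
endfacet
facet normal 0.216 -0.001 0.976
outer loop
vertex 0.357 -1.022 2.865
vertex -0.376 -0.838 3.027
vertex -0.449 -2.762 3.042
endloop
endfacet
facet normal 0.096 0.844 -0.527
outer loop
vertex -0.376 -0.838 3.027
vertex -0.291 -1.378 2.178
vertex -1.059 -0.97 2.692
endloop
endfacet
facet normal -0.444 0.024 0.896
outer loop
vertex -0.376 -0.838 3.027
vertex -1.059 -0.97 2.692
vertex -0.449 -2.762 3.042
endloop
endfacet
facet normal 0.096 0.844 -0.527
outer loop
vertex -1.059 -0.97 2.692
vertex -0.291 -1.378 2.178
vertex -1.293 -1.341 2.055
endloop
endfacet
facet normal -0.872 -0.210 0.443
outer loop
vertex -1.059 -0.97 2.692
vertex -1.293 -1.341 2.055
vertex -0.449 -2.762 3.042
endloop
endfacet
facet normal 0.096 0.845 -0.526
outer loop
vertex -1.293 -1.341 2.055
vertex -0.291 -1.378 2.178
vertex -0.94 -1.733 1.49
endloop
endfacet
facet normal -0.816 -0.566 -0.117
outer loop
vertex -1.293 -1.341 2.055
vertex -0.94 -1.733 1.49
vertex -0.449 -2.762 3.042
endloop
endfacet
facet normal 0.096 0.845 -0.526
outer loop
vertex -0.94 -1.733 1.49
vertex -0.291 -1.378 2.178
vertex -0.207 -1.917 1.328
endloop
endfacet
facet normal -0.310 -0.835 -0.455
outer loop
vertex -0.94 -1.733 1.49
vertex -0.207 -1.917 1.328
vertex -0.449 -2.762 3.042
endloop
endfacet
facet normal 0.097 0.845 -0.526
outer loop
vertex -0.207 -1.917 1.328
vertex -0.291 -1.378 2.178
vertex 0.477 -1.786 1.664
endloop
endfacet
facet normal 0.348 -0.859 -0.374
outer loop
vertex -0.207 -1.917 1.328
vertex 0.477 -1.786 1.664
vertex -0.449 -2.762 3.042
endloop
endfacet
facet normal 0.096 0.844 -0.527
outer loop
vertex 0.477 -1.786 1.664
vertex -0.291 -1.378 2.178
vertex 0.71 -1.415 2.301
endloop
endfacet
facet normal 0.777 -0.625 0.080
outer loop
vertex 0.477 -1.786 1.664
vertex 0.71 -1.415 2.301
vertex -0.449 -2.762 3.042
endloop
endfacet

endsolid


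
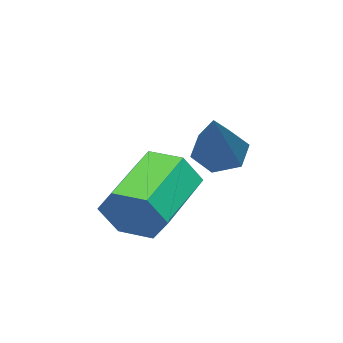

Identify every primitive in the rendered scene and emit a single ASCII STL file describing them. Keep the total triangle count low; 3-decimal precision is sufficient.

solid 
facet normal 0.928 0.092 -0.361
outer loop
vertex -1.675 0.245 1.248
vertex -1.936 0.521 0.648
vertex -1.767 0.947 1.19
endloop
endfacet
facet normal 0.350 0.123 0.929
outer loop
vertex -1.675 0.245 1.248
vertex -1.767 0.947 1.19
vertex -3.123 0.103 1.812
endloop
endfacet
facet normal 0.350 0.122 0.929
outer loop
vertex -3.123 0.103 1.812
vertex -1.767 0.947 1.19
vertex -3.214 0.805 1.754
endloop
endfacet
facet normal -0.928 -0.090 0.362
outer loop
vertex -3.123 0.103 1.812
vertex -3.214 0.805 1.754
vertex -3.384 0.379 1.212
endloop
endfacet
facet normal 0.928 0.092 -0.361
outer loop
vertex -1.767 0.947 1.19
vertex -1.936 0.521 0.648
vertex -2.028 1.223 0.59
endloop
endfacet
facet normal 0.064 0.917 0.394
outer loop
vertex -1.767 0.947 1.19
vertex -2.028 1.223 0.59
vertex -3.214 0.805 1.754
endloop
endfacet
facet normal 0.064 0.917 0.394
outer loop
vertex -3.214 0.805 1.754
vertex -2.028 1.223 0.59
vertex -3.475 1.081 1.154
endloop
endfacet
facet normal -0.928 -0.090 0.362
outer loop
vertex -3.214 0.805 1.754
vertex -3.475 1.081 1.154
vertex -3.384 0.379 1.212
endloop
endfacet
facet normal 0.928 0.092 -0.361
outer loop
vertex -2.028 1.223 0.59
vertex -1.936 0.521 0.648
vertex -2.197 0.797 0.048
endloop
endfacet
facet normal -0.287 0.795 -0.535
outer loop
vertex -2.028 1.223 0.59
vertex -2.197 0.797 0.048
vertex -3.475 1.081 1.154
endloop
endfacet
facet normal -0.286 0.795 -0.535
outer loop
vertex -3.475 1.081 1.154
vertex -2.197 0.797 0.048
vertex -3.645 0.655 0.612
endloop
endfacet
facet normal -0.928 -0.090 0.362
outer loop
vertex -3.475 1.081 1.154
vertex -3.645 0.655 0.612
vertex -3.384 0.379 1.212
endloop
endfacet
facet normal 0.928 0.090 -0.362
outer loop
vertex -2.197 0.797 0.048
vertex -1.936 0.521 0.648
vertex -2.106 0.095 0.106
endloop
endfacet
facet normal -0.350 -0.122 -0.929
outer loop
vertex -2.197 0.797 0.048
vertex -2.106 0.095 0.106
vertex -3.645 0.655 0.612
endloop
endfacet
facet normal -0.350 -0.123 -0.929
outer loop
vertex -3.645 0.655 0.612
vertex -2.106 0.095 0.106
vertex -3.553 -0.047 0.67
endloop
endfacet
facet normal -0.928 -0.092 0.361
outer loop
vertex -3.645 0.655 0.612
vertex -3.553 -0.047 0.67
vertex -3.384 0.379 1.212
endloop
endfacet
facet normal 0.928 0.090 -0.362
outer loop
vertex -2.106 0.095 0.106
vertex -1.936 0.521 0.648
vertex -1.845 -0.181 0.706
endloop
endfacet
facet normal -0.064 -0.917 -0.394
outer loop
vertex -2.106 0.095 0.106
vertex -1.845 -0.181 0.706
vertex -3.553 -0.047 0.67
endloop
endfacet
facet normal -0.064 -0.917 -0.394
outer loop
vertex -3.553 -0.047 0.67
vertex -1.845 -0.181 0.706
vertex -3.292 -0.323 1.27
endloop
endfacet
facet normal -0.928 -0.092 0.361
outer loop
vertex -3.553 -0.047 0.67
vertex -3.292 -0.323 1.27
vertex -3.384 0.379 1.212
endloop
endfacet
facet normal 0.928 0.090 -0.362
outer loop
vertex -1.845 -0.181 0.706
vertex -1.936 0.521 0.648
vertex -1.675 0.245 1.248
endloop
endfacet
facet normal 0.286 -0.795 0.535
outer loop
vertex -1.845 -0.181 0.706
vertex -1.675 0.245 1.248
vertex -3.292 -0.323 1.27
endloop
endfacet
facet normal 0.286 -0.795 0.535
outer loop
vertex -3.292 -0.323 1.27
vertex -1.675 0.245 1.248
vertex -3.123 0.103 1.812
endloop
endfacet
facet normal -0.928 -0.092 0.361
outer loop
vertex -3.292 -0.323 1.27
vertex -3.123 0.103 1.812
vertex -3.384 0.379 1.212
endloop
endfacet
facet normal -0.692 -0.345 -0.634
outer loop
vertex -3.602 0.723 1.64
vertex -3.942 1.161 1.773
vertex -3.571 1.208 1.342
endloop
endfacet
facet normal 0.856 -0.309 -0.414
outer loop
vertex -3.602 0.723 1.64
vertex -3.571 1.208 1.342
vertex -2.458 1.899 3.127
endloop
endfacet
facet normal -0.692 -0.345 -0.634
outer loop
vertex -3.571 1.208 1.342
vertex -3.942 1.161 1.773
vertex -3.911 1.646 1.475
endloop
endfacet
facet normal 0.551 0.603 -0.577
outer loop
vertex -3.571 1.208 1.342
vertex -3.911 1.646 1.475
vertex -2.458 1.899 3.127
endloop
endfacet
facet normal -0.692 -0.345 -0.634
outer loop
vertex -3.911 1.646 1.475
vertex -3.942 1.161 1.773
vertex -4.281 1.599 1.905
endloop
endfacet
facet normal -0.149 0.989 -0.020
outer loop
vertex -3.911 1.646 1.475
vertex -4.281 1.599 1.905
vertex -2.458 1.899 3.127
endloop
endfacet
facet normal -0.692 -0.345 -0.634
outer loop
vertex -4.281 1.599 1.905
vertex -3.942 1.161 1.773
vertex -4.312 1.114 2.203
endloop
endfacet
facet normal -0.545 0.464 0.699
outer loop
vertex -4.281 1.599 1.905
vertex -4.312 1.114 2.203
vertex -2.458 1.899 3.127
endloop
endfacet
facet normal -0.692 -0.345 -0.634
outer loop
vertex -4.312 1.114 2.203
vertex -3.942 1.161 1.773
vertex -3.973 0.676 2.071
endloop
endfacet
facet normal -0.241 -0.446 0.862
outer loop
vertex -4.312 1.114 2.203
vertex -3.973 0.676 2.071
vertex -2.458 1.899 3.127
endloop
endfacet
facet normal -0.692 -0.345 -0.634
outer loop
vertex -3.973 0.676 2.071
vertex -3.942 1.161 1.773
vertex -3.602 0.723 1.64
endloop
endfacet
facet normal 0.460 -0.834 0.305
outer loop
vertex -3.973 0.676 2.071
vertex -3.602 0.723 1.64
vertex -2.458 1.899 3.127
endloop
endfacet

endsolid


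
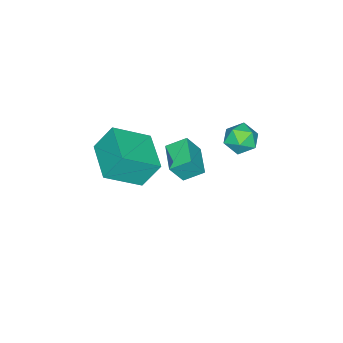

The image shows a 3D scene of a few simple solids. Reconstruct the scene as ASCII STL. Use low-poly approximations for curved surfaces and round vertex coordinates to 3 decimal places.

solid 
facet normal -0.483 0.714 0.506
outer loop
vertex -3.572 -3.299 -0.619
vertex -2.424 -2.373 -0.83
vertex -4.088 -2.901 -1.674
endloop
endfacet
facet normal -0.770 -0.622 0.142
outer loop
vertex -3.556 -3.687 -2.23
vertex -3.572 -3.299 -0.619
vertex -4.088 -2.901 -1.674
endloop
endfacet
facet normal -0.483 0.715 0.506
outer loop
vertex -4.088 -2.901 -1.674
vertex -2.424 -2.373 -0.83
vertex -2.939 -1.975 -1.885
endloop
endfacet
facet normal -0.415 0.321 -0.851
outer loop
vertex -2.939 -1.975 -1.885
vertex -3.556 -3.687 -2.23
vertex -4.088 -2.901 -1.674
endloop
endfacet
facet normal 0.415 -0.321 0.851
outer loop
vertex -3.572 -3.299 -0.619
vertex -1.892 -3.159 -1.386
vertex -2.424 -2.373 -0.83
endloop
endfacet
facet normal -0.771 -0.621 0.142
outer loop
vertex -3.041 -4.085 -1.175
vertex -3.572 -3.299 -0.619
vertex -3.556 -3.687 -2.23
endloop
endfacet
facet normal 0.415 -0.321 0.851
outer loop
vertex -3.041 -4.085 -1.175
vertex -1.892 -3.159 -1.386
vertex -3.572 -3.299 -0.619
endloop
endfacet
facet normal 0.770 0.622 -0.142
outer loop
vertex -2.424 -2.373 -0.83
vertex -1.892 -3.159 -1.386
vertex -2.939 -1.975 -1.885
endloop
endfacet
facet normal -0.416 0.321 -0.851
outer loop
vertex -2.408 -2.761 -2.441
vertex -3.556 -3.687 -2.23
vertex -2.939 -1.975 -1.885
endloop
endfacet
facet normal 0.771 0.621 -0.142
outer loop
vertex -2.939 -1.975 -1.885
vertex -1.892 -3.159 -1.386
vertex -2.408 -2.761 -2.441
endloop
endfacet
facet normal 0.483 -0.715 -0.506
outer loop
vertex -2.408 -2.761 -2.441
vertex -3.041 -4.085 -1.175
vertex -3.556 -3.687 -2.23
endloop
endfacet
facet normal 0.483 -0.715 -0.506
outer loop
vertex -1.892 -3.159 -1.386
vertex -3.041 -4.085 -1.175
vertex -2.408 -2.761 -2.441
endloop
endfacet
facet normal -0.330 0.910 0.250
outer loop
vertex -2.555 0.708 1.698
vertex -3.316 0.388 1.859
vertex -2.74 0.429 2.47
endloop
endfacet
facet normal 0.364 0.844 0.393
outer loop
vertex -2.555 0.708 1.698
vertex -2.74 0.429 2.47
vertex -1.988 0.262 2.131
endloop
endfacet
facet normal 0.700 0.681 -0.216
outer loop
vertex -2.555 0.708 1.698
vertex -1.988 0.262 2.131
vertex -2.1 0.117 1.31
endloop
endfacet
facet normal 0.212 0.645 -0.734
outer loop
vertex -2.555 0.708 1.698
vertex -2.1 0.117 1.31
vertex -2.921 0.195 1.142
endloop
endfacet
facet normal -0.425 0.787 -0.446
outer loop
vertex -2.555 0.708 1.698
vertex -2.921 0.195 1.142
vertex -3.316 0.388 1.859
endloop
endfacet
facet normal 0.446 0.297 0.844
outer loop
vertex -1.988 0.262 2.131
vertex -2.74 0.429 2.47
vertex -2.399 -0.335 2.558
endloop
endfacet
facet normal -0.679 0.404 0.613
outer loop
vertex -2.74 0.429 2.47
vertex -3.316 0.388 1.859
vertex -3.22 -0.257 2.39
endloop
endfacet
facet normal -0.833 0.206 -0.514
outer loop
vertex -3.316 0.388 1.859
vertex -2.921 0.195 1.142
vertex -3.332 -0.402 1.569
endloop
endfacet
facet normal 0.198 -0.024 -0.980
outer loop
vertex -2.921 0.195 1.142
vertex -2.1 0.117 1.31
vertex -2.58 -0.569 1.23
endloop
endfacet
facet normal 0.990 0.032 -0.141
outer loop
vertex -2.1 0.117 1.31
vertex -1.988 0.262 2.131
vertex -2.004 -0.528 1.841
endloop
endfacet
facet normal -0.212 -0.645 0.734
outer loop
vertex -2.765 -0.848 2.002
vertex -2.399 -0.335 2.558
vertex -3.22 -0.257 2.39
endloop
endfacet
facet normal -0.700 -0.681 0.216
outer loop
vertex -2.765 -0.848 2.002
vertex -3.22 -0.257 2.39
vertex -3.332 -0.402 1.569
endloop
endfacet
facet normal -0.364 -0.844 -0.393
outer loop
vertex -2.765 -0.848 2.002
vertex -3.332 -0.402 1.569
vertex -2.58 -0.569 1.23
endloop
endfacet
facet normal 0.330 -0.910 -0.250
outer loop
vertex -2.765 -0.848 2.002
vertex -2.58 -0.569 1.23
vertex -2.004 -0.528 1.841
endloop
endfacet
facet normal 0.425 -0.787 0.446
outer loop
vertex -2.765 -0.848 2.002
vertex -2.004 -0.528 1.841
vertex -2.399 -0.335 2.558
endloop
endfacet
facet normal -0.198 0.024 0.980
outer loop
vertex -3.22 -0.257 2.39
vertex -2.399 -0.335 2.558
vertex -2.74 0.429 2.47
endloop
endfacet
facet normal -0.990 -0.032 0.141
outer loop
vertex -3.332 -0.402 1.569
vertex -3.22 -0.257 2.39
vertex -3.316 0.388 1.859
endloop
endfacet
facet normal -0.446 -0.297 -0.844
outer loop
vertex -2.58 -0.569 1.23
vertex -3.332 -0.402 1.569
vertex -2.921 0.195 1.142
endloop
endfacet
facet normal 0.679 -0.404 -0.613
outer loop
vertex -2.004 -0.528 1.841
vertex -2.58 -0.569 1.23
vertex -2.1 0.117 1.31
endloop
endfacet
facet normal 0.833 -0.206 0.514
outer loop
vertex -2.399 -0.335 2.558
vertex -2.004 -0.528 1.841
vertex -1.988 0.262 2.131
endloop
endfacet
facet normal -0.701 -0.709 0.079
outer loop
vertex 1.588 -4.655 2.472
vertex 1.098 -4.034 3.699
vertex 0.374 -3.569 1.437
endloop
endfacet
facet normal 0.336 -0.426 -0.840
outer loop
vertex 1.762 -2.166 1.281
vertex 1.588 -4.655 2.472
vertex 0.374 -3.569 1.437
endloop
endfacet
facet normal -0.701 -0.709 0.079
outer loop
vertex 0.374 -3.569 1.437
vertex 1.098 -4.034 3.699
vertex -0.116 -2.948 2.664
endloop
endfacet
facet normal -0.629 0.563 -0.536
outer loop
vertex -0.116 -2.948 2.664
vertex 1.762 -2.166 1.281
vertex 0.374 -3.569 1.437
endloop
endfacet
facet normal 0.629 -0.563 0.536
outer loop
vertex 1.588 -4.655 2.472
vertex 2.486 -2.631 3.543
vertex 1.098 -4.034 3.699
endloop
endfacet
facet normal 0.336 -0.426 -0.840
outer loop
vertex 2.976 -3.252 2.316
vertex 1.588 -4.655 2.472
vertex 1.762 -2.166 1.281
endloop
endfacet
facet normal 0.629 -0.563 0.536
outer loop
vertex 2.976 -3.252 2.316
vertex 2.486 -2.631 3.543
vertex 1.588 -4.655 2.472
endloop
endfacet
facet normal -0.336 0.426 0.840
outer loop
vertex 1.098 -4.034 3.699
vertex 2.486 -2.631 3.543
vertex -0.116 -2.948 2.664
endloop
endfacet
facet normal -0.629 0.563 -0.536
outer loop
vertex 1.272 -1.545 2.508
vertex 1.762 -2.166 1.281
vertex -0.116 -2.948 2.664
endloop
endfacet
facet normal -0.336 0.426 0.840
outer loop
vertex -0.116 -2.948 2.664
vertex 2.486 -2.631 3.543
vertex 1.272 -1.545 2.508
endloop
endfacet
facet normal 0.701 0.709 -0.079
outer loop
vertex 1.272 -1.545 2.508
vertex 2.976 -3.252 2.316
vertex 1.762 -2.166 1.281
endloop
endfacet
facet normal 0.701 0.709 -0.079
outer loop
vertex 2.486 -2.631 3.543
vertex 2.976 -3.252 2.316
vertex 1.272 -1.545 2.508
endloop
endfacet

endsolid
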